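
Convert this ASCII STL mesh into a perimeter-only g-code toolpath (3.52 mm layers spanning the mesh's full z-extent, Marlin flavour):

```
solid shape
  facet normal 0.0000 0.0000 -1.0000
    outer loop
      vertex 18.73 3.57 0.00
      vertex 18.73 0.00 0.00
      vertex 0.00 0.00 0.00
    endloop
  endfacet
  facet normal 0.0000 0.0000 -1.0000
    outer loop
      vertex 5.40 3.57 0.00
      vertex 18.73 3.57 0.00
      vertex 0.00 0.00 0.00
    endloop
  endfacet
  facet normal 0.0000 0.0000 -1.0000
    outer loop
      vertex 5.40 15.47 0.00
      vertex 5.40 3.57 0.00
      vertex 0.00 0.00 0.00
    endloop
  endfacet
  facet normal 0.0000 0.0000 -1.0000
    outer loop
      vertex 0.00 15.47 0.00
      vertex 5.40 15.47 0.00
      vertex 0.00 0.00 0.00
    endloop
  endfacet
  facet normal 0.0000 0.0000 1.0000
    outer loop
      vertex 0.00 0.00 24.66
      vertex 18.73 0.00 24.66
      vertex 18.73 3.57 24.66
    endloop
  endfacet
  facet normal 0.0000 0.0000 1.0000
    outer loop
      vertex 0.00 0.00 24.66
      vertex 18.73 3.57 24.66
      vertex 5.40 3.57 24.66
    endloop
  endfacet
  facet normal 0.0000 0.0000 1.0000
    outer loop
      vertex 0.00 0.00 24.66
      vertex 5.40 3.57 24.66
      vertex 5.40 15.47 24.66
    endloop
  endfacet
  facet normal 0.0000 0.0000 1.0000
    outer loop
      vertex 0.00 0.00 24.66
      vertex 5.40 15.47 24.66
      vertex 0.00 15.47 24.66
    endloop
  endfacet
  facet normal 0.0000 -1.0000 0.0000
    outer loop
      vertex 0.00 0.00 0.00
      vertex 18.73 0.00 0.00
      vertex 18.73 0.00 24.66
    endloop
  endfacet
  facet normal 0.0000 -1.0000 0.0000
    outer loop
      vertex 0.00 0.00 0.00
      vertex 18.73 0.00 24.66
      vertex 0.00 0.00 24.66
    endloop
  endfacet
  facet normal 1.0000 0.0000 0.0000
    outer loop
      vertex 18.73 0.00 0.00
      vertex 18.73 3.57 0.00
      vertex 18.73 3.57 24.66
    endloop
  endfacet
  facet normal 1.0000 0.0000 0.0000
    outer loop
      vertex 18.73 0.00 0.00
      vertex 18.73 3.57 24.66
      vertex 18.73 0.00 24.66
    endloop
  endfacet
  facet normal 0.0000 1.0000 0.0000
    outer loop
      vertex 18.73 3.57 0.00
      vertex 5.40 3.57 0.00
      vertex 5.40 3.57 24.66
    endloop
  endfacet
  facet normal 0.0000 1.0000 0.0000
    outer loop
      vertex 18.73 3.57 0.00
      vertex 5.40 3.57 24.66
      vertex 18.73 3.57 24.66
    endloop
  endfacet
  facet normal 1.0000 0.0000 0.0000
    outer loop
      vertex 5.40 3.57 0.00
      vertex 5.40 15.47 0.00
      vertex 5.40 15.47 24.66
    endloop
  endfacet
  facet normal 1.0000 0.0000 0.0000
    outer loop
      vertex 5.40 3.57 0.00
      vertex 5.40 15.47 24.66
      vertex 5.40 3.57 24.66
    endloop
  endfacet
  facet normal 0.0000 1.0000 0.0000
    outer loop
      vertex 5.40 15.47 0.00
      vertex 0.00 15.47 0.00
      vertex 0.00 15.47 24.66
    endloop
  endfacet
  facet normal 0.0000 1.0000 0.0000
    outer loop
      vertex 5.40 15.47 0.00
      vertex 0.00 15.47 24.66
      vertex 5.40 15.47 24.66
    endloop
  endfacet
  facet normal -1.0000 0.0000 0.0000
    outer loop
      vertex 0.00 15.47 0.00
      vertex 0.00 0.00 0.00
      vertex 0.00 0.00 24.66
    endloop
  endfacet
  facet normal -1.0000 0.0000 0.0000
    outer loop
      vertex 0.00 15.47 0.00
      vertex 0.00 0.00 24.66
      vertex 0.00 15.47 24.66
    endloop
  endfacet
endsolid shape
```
; perimeter-only toolpath
G21 ; units = mm
G90 ; absolute positioning
G28 ; home
; layer 1
G0 Z3.52
G0 X0.00 Y0.00
G1 X18.73 Y0.00
G1 X18.73 Y3.57
G1 X5.40 Y3.57
G1 X5.40 Y15.47
G1 X0.00 Y15.47
G1 X0.00 Y0.00
; layer 2
G0 Z7.05
G0 X0.00 Y0.00
G1 X18.73 Y0.00
G1 X18.73 Y3.57
G1 X5.40 Y3.57
G1 X5.40 Y15.47
G1 X0.00 Y15.47
G1 X0.00 Y0.00
; layer 3
G0 Z10.57
G0 X0.00 Y0.00
G1 X18.73 Y0.00
G1 X18.73 Y3.57
G1 X5.40 Y3.57
G1 X5.40 Y15.47
G1 X0.00 Y15.47
G1 X0.00 Y0.00
; layer 4
G0 Z14.09
G0 X0.00 Y0.00
G1 X18.73 Y0.00
G1 X18.73 Y3.57
G1 X5.40 Y3.57
G1 X5.40 Y15.47
G1 X0.00 Y15.47
G1 X0.00 Y0.00
; layer 5
G0 Z17.61
G0 X0.00 Y0.00
G1 X18.73 Y0.00
G1 X18.73 Y3.57
G1 X5.40 Y3.57
G1 X5.40 Y15.47
G1 X0.00 Y15.47
G1 X0.00 Y0.00
; layer 6
G0 Z21.14
G0 X0.00 Y0.00
G1 X18.73 Y0.00
G1 X18.73 Y3.57
G1 X5.40 Y3.57
G1 X5.40 Y15.47
G1 X0.00 Y15.47
G1 X0.00 Y0.00
; layer 7
G0 Z24.66
G0 X0.00 Y0.00
G1 X18.73 Y0.00
G1 X18.73 Y3.57
G1 X5.40 Y3.57
G1 X5.40 Y15.47
G1 X0.00 Y15.47
G1 X0.00 Y0.00
M2 ; end

The solid is an L-shaped prism: outer 18.7 × 15.5 mm, arm thicknesses ≈ 3.57 mm (horizontal) and 5.4 mm (vertical), extruded 24.7 mm in z. Slicing at Δz = 3.52 mm — 7 equal slices spanning the solid's height, so layer i sits at z = i·h/7 — gives 7 non-empty perimeters. Each is a 6-segment closed polygon; G0 lifts to the layer z and rapids to the start vertex, then G1 traces the edges.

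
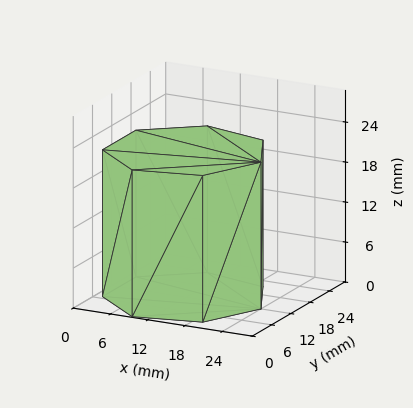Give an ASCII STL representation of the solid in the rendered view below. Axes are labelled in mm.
Reading the render: the shape is a regular 7-sided prism (a cylinder approximated with 7 flat sides), circumscribed radius ≈ 12 mm, height ≈ 22 mm (dimensions read to the nearest mm from the axis ticks). For the STL, each face is triangulated and given an outward normal.

solid part
  facet normal 0.0000 0.0000 -1.0000
    outer loop
      vertex 9.33 23.70 0.00
      vertex 19.48 21.38 0.00
      vertex 24.00 12.00 0.00
    endloop
  endfacet
  facet normal 0.0000 0.0000 -1.0000
    outer loop
      vertex 1.19 17.21 0.00
      vertex 9.33 23.70 0.00
      vertex 24.00 12.00 0.00
    endloop
  endfacet
  facet normal 0.0000 0.0000 -1.0000
    outer loop
      vertex 1.19 6.79 0.00
      vertex 1.19 17.21 0.00
      vertex 24.00 12.00 0.00
    endloop
  endfacet
  facet normal 0.0000 0.0000 -1.0000
    outer loop
      vertex 9.33 0.30 0.00
      vertex 1.19 6.79 0.00
      vertex 24.00 12.00 0.00
    endloop
  endfacet
  facet normal 0.0000 0.0000 -1.0000
    outer loop
      vertex 19.48 2.62 0.00
      vertex 9.33 0.30 0.00
      vertex 24.00 12.00 0.00
    endloop
  endfacet
  facet normal 0.0000 0.0000 1.0000
    outer loop
      vertex 24.00 12.00 22.00
      vertex 19.48 21.38 22.00
      vertex 9.33 23.70 22.00
    endloop
  endfacet
  facet normal 0.0000 0.0000 1.0000
    outer loop
      vertex 24.00 12.00 22.00
      vertex 9.33 23.70 22.00
      vertex 1.19 17.21 22.00
    endloop
  endfacet
  facet normal 0.0000 0.0000 1.0000
    outer loop
      vertex 24.00 12.00 22.00
      vertex 1.19 17.21 22.00
      vertex 1.19 6.79 22.00
    endloop
  endfacet
  facet normal 0.0000 0.0000 1.0000
    outer loop
      vertex 24.00 12.00 22.00
      vertex 1.19 6.79 22.00
      vertex 9.33 0.30 22.00
    endloop
  endfacet
  facet normal 0.0000 0.0000 1.0000
    outer loop
      vertex 24.00 12.00 22.00
      vertex 9.33 0.30 22.00
      vertex 19.48 2.62 22.00
    endloop
  endfacet
  facet normal 0.9009 0.4341 0.0000
    outer loop
      vertex 24.00 12.00 0.00
      vertex 19.48 21.38 0.00
      vertex 19.48 21.38 22.00
    endloop
  endfacet
  facet normal 0.9009 0.4341 0.0000
    outer loop
      vertex 24.00 12.00 0.00
      vertex 19.48 21.38 22.00
      vertex 24.00 12.00 22.00
    endloop
  endfacet
  facet normal 0.2228 0.9749 0.0000
    outer loop
      vertex 19.48 21.38 0.00
      vertex 9.33 23.70 0.00
      vertex 9.33 23.70 22.00
    endloop
  endfacet
  facet normal 0.2228 0.9749 0.0000
    outer loop
      vertex 19.48 21.38 0.00
      vertex 9.33 23.70 22.00
      vertex 19.48 21.38 22.00
    endloop
  endfacet
  facet normal -0.6234 0.7819 0.0000
    outer loop
      vertex 9.33 23.70 0.00
      vertex 1.19 17.21 0.00
      vertex 1.19 17.21 22.00
    endloop
  endfacet
  facet normal -0.6234 0.7819 0.0000
    outer loop
      vertex 9.33 23.70 0.00
      vertex 1.19 17.21 22.00
      vertex 9.33 23.70 22.00
    endloop
  endfacet
  facet normal -1.0000 0.0000 0.0000
    outer loop
      vertex 1.19 17.21 0.00
      vertex 1.19 6.79 0.00
      vertex 1.19 6.79 22.00
    endloop
  endfacet
  facet normal -1.0000 0.0000 0.0000
    outer loop
      vertex 1.19 17.21 0.00
      vertex 1.19 6.79 22.00
      vertex 1.19 17.21 22.00
    endloop
  endfacet
  facet normal -0.6234 -0.7819 0.0000
    outer loop
      vertex 1.19 6.79 0.00
      vertex 9.33 0.30 0.00
      vertex 9.33 0.30 22.00
    endloop
  endfacet
  facet normal -0.6234 -0.7819 0.0000
    outer loop
      vertex 1.19 6.79 0.00
      vertex 9.33 0.30 22.00
      vertex 1.19 6.79 22.00
    endloop
  endfacet
  facet normal 0.2228 -0.9749 0.0000
    outer loop
      vertex 9.33 0.30 0.00
      vertex 19.48 2.62 0.00
      vertex 19.48 2.62 22.00
    endloop
  endfacet
  facet normal 0.2228 -0.9749 0.0000
    outer loop
      vertex 9.33 0.30 0.00
      vertex 19.48 2.62 22.00
      vertex 9.33 0.30 22.00
    endloop
  endfacet
  facet normal 0.9009 -0.4341 0.0000
    outer loop
      vertex 19.48 2.62 0.00
      vertex 24.00 12.00 0.00
      vertex 24.00 12.00 22.00
    endloop
  endfacet
  facet normal 0.9009 -0.4341 0.0000
    outer loop
      vertex 19.48 2.62 0.00
      vertex 24.00 12.00 22.00
      vertex 19.48 2.62 22.00
    endloop
  endfacet
endsolid part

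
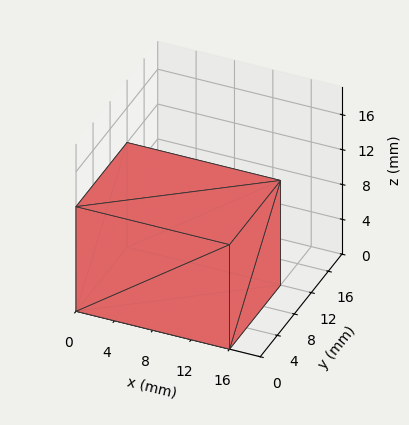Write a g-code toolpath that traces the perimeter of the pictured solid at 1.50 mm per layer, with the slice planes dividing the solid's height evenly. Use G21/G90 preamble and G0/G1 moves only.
Reading the render: the shape is a rectangular box, roughly 16 × 12 mm footprint and 12 mm tall (dimensions read to the nearest mm from the axis ticks). For the g-code, the solid's height is divided into equal slices at the stated Δz and each level perimeter traced with G1 moves after a G0 lift.

; perimeter-only toolpath
G21 ; units = mm
G90 ; absolute positioning
G28 ; home
; layer 1
G0 Z1.50
G0 X0.00 Y0.00
G1 X16.00 Y0.00
G1 X16.00 Y12.00
G1 X0.00 Y12.00
G1 X0.00 Y0.00
; layer 2
G0 Z3.00
G0 X0.00 Y0.00
G1 X16.00 Y0.00
G1 X16.00 Y12.00
G1 X0.00 Y12.00
G1 X0.00 Y0.00
; layer 3
G0 Z4.50
G0 X0.00 Y0.00
G1 X16.00 Y0.00
G1 X16.00 Y12.00
G1 X0.00 Y12.00
G1 X0.00 Y0.00
; layer 4
G0 Z6.00
G0 X0.00 Y0.00
G1 X16.00 Y0.00
G1 X16.00 Y12.00
G1 X0.00 Y12.00
G1 X0.00 Y0.00
; layer 5
G0 Z7.50
G0 X0.00 Y0.00
G1 X16.00 Y0.00
G1 X16.00 Y12.00
G1 X0.00 Y12.00
G1 X0.00 Y0.00
; layer 6
G0 Z9.00
G0 X0.00 Y0.00
G1 X16.00 Y0.00
G1 X16.00 Y12.00
G1 X0.00 Y12.00
G1 X0.00 Y0.00
; layer 7
G0 Z10.50
G0 X0.00 Y0.00
G1 X16.00 Y0.00
G1 X16.00 Y12.00
G1 X0.00 Y12.00
G1 X0.00 Y0.00
; layer 8
G0 Z12.00
G0 X0.00 Y0.00
G1 X16.00 Y0.00
G1 X16.00 Y12.00
G1 X0.00 Y12.00
G1 X0.00 Y0.00
M2 ; end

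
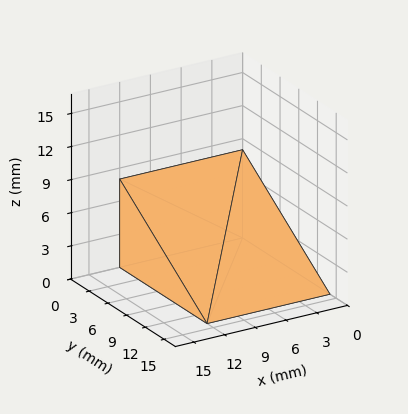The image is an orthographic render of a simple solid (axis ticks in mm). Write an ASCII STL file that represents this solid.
Reading the render: the shape is a wedge (ramp): 12 × 14 mm base, rising to 8 mm along the y=0 edge and sloping linearly to z=0 at y=14 (dimensions read to the nearest mm from the axis ticks). For the STL, each face is triangulated and given an outward normal.

solid part
  facet normal 0.0000 0.0000 -1.0000
    outer loop
      vertex 12.000 14.000 0.000
      vertex 12.000 0.000 0.000
      vertex 0.000 0.000 0.000
    endloop
  endfacet
  facet normal 0.0000 0.0000 -1.0000
    outer loop
      vertex 0.000 14.000 0.000
      vertex 12.000 14.000 0.000
      vertex 0.000 0.000 0.000
    endloop
  endfacet
  facet normal 0.0000 -1.0000 0.0000
    outer loop
      vertex 0.000 0.000 0.000
      vertex 12.000 0.000 0.000
      vertex 12.000 0.000 8.000
    endloop
  endfacet
  facet normal 0.0000 -1.0000 0.0000
    outer loop
      vertex 0.000 0.000 0.000
      vertex 12.000 0.000 8.000
      vertex 0.000 0.000 8.000
    endloop
  endfacet
  facet normal 0.0000 0.4961 0.8682
    outer loop
      vertex 0.000 0.000 8.000
      vertex 12.000 0.000 8.000
      vertex 12.000 14.000 0.000
    endloop
  endfacet
  facet normal 0.0000 0.4961 0.8682
    outer loop
      vertex 0.000 0.000 8.000
      vertex 12.000 14.000 0.000
      vertex 0.000 14.000 0.000
    endloop
  endfacet
  facet normal -1.0000 0.0000 0.0000
    outer loop
      vertex 0.000 0.000 8.000
      vertex 0.000 14.000 0.000
      vertex 0.000 0.000 0.000
    endloop
  endfacet
  facet normal 1.0000 0.0000 0.0000
    outer loop
      vertex 12.000 0.000 0.000
      vertex 12.000 14.000 0.000
      vertex 12.000 0.000 8.000
    endloop
  endfacet
endsolid part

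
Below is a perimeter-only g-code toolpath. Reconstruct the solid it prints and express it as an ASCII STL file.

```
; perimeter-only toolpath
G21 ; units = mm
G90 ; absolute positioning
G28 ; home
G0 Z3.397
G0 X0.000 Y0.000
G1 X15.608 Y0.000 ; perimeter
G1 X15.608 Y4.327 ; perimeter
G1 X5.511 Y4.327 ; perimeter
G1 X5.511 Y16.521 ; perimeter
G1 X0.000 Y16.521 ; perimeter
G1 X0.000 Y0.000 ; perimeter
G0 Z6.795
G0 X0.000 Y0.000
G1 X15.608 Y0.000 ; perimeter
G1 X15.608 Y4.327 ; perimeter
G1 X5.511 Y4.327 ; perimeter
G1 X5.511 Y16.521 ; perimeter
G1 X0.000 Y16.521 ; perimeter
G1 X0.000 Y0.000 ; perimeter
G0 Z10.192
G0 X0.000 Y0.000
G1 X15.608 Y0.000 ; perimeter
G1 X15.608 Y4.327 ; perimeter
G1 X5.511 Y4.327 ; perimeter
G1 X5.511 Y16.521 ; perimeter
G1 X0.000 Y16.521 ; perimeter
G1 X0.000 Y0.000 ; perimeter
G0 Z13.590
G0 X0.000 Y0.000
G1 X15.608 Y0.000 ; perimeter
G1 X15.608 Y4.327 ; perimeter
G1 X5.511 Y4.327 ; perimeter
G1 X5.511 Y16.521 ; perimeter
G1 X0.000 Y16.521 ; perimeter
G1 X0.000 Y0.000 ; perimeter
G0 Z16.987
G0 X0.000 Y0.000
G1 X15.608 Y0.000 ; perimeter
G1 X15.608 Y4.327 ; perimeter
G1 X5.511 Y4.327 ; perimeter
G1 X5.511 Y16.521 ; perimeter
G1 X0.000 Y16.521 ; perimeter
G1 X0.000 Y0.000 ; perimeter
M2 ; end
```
solid part
  facet normal 0.0000 0.0000 -1.0000
    outer loop
      vertex 15.608 4.327 0.000
      vertex 15.608 0.000 0.000
      vertex 0.000 0.000 0.000
    endloop
  endfacet
  facet normal 0.0000 0.0000 -1.0000
    outer loop
      vertex 5.511 4.327 0.000
      vertex 15.608 4.327 0.000
      vertex 0.000 0.000 0.000
    endloop
  endfacet
  facet normal 0.0000 0.0000 -1.0000
    outer loop
      vertex 5.511 16.521 0.000
      vertex 5.511 4.327 0.000
      vertex 0.000 0.000 0.000
    endloop
  endfacet
  facet normal 0.0000 0.0000 -1.0000
    outer loop
      vertex 0.000 16.521 0.000
      vertex 5.511 16.521 0.000
      vertex 0.000 0.000 0.000
    endloop
  endfacet
  facet normal 0.0000 0.0000 1.0000
    outer loop
      vertex 0.000 0.000 16.987
      vertex 15.608 0.000 16.987
      vertex 15.608 4.327 16.987
    endloop
  endfacet
  facet normal 0.0000 0.0000 1.0000
    outer loop
      vertex 0.000 0.000 16.987
      vertex 15.608 4.327 16.987
      vertex 5.511 4.327 16.987
    endloop
  endfacet
  facet normal 0.0000 0.0000 1.0000
    outer loop
      vertex 0.000 0.000 16.987
      vertex 5.511 4.327 16.987
      vertex 5.511 16.521 16.987
    endloop
  endfacet
  facet normal 0.0000 0.0000 1.0000
    outer loop
      vertex 0.000 0.000 16.987
      vertex 5.511 16.521 16.987
      vertex 0.000 16.521 16.987
    endloop
  endfacet
  facet normal 0.0000 -1.0000 0.0000
    outer loop
      vertex 0.000 0.000 0.000
      vertex 15.608 0.000 0.000
      vertex 15.608 0.000 16.987
    endloop
  endfacet
  facet normal 0.0000 -1.0000 0.0000
    outer loop
      vertex 0.000 0.000 0.000
      vertex 15.608 0.000 16.987
      vertex 0.000 0.000 16.987
    endloop
  endfacet
  facet normal 1.0000 0.0000 0.0000
    outer loop
      vertex 15.608 0.000 0.000
      vertex 15.608 4.327 0.000
      vertex 15.608 4.327 16.987
    endloop
  endfacet
  facet normal 1.0000 0.0000 0.0000
    outer loop
      vertex 15.608 0.000 0.000
      vertex 15.608 4.327 16.987
      vertex 15.608 0.000 16.987
    endloop
  endfacet
  facet normal 0.0000 1.0000 0.0000
    outer loop
      vertex 15.608 4.327 0.000
      vertex 5.511 4.327 0.000
      vertex 5.511 4.327 16.987
    endloop
  endfacet
  facet normal 0.0000 1.0000 0.0000
    outer loop
      vertex 15.608 4.327 0.000
      vertex 5.511 4.327 16.987
      vertex 15.608 4.327 16.987
    endloop
  endfacet
  facet normal 1.0000 0.0000 0.0000
    outer loop
      vertex 5.511 4.327 0.000
      vertex 5.511 16.521 0.000
      vertex 5.511 16.521 16.987
    endloop
  endfacet
  facet normal 1.0000 0.0000 0.0000
    outer loop
      vertex 5.511 4.327 0.000
      vertex 5.511 16.521 16.987
      vertex 5.511 4.327 16.987
    endloop
  endfacet
  facet normal 0.0000 1.0000 0.0000
    outer loop
      vertex 5.511 16.521 0.000
      vertex 0.000 16.521 0.000
      vertex 0.000 16.521 16.987
    endloop
  endfacet
  facet normal 0.0000 1.0000 0.0000
    outer loop
      vertex 5.511 16.521 0.000
      vertex 0.000 16.521 16.987
      vertex 5.511 16.521 16.987
    endloop
  endfacet
  facet normal -1.0000 0.0000 0.0000
    outer loop
      vertex 0.000 16.521 0.000
      vertex 0.000 0.000 0.000
      vertex 0.000 0.000 16.987
    endloop
  endfacet
  facet normal -1.0000 0.0000 0.0000
    outer loop
      vertex 0.000 16.521 0.000
      vertex 0.000 0.000 16.987
      vertex 0.000 16.521 16.987
    endloop
  endfacet
endsolid part

The G0 Z moves step by Δz≈3.397 mm. Every layer's G1 loop is the same polygon, so the solid is a straight extrusion of it from z=0 to z≈17. Closing with flat bottom and top caps and triangulating gives 20 facets — an L-shaped prism: outer 15.6 × 16.5 mm, arm thicknesses ≈ 4.33 mm (horizontal) and 5.51 mm (vertical), extruded 17 mm in z.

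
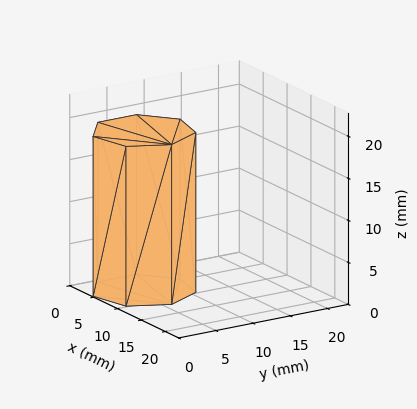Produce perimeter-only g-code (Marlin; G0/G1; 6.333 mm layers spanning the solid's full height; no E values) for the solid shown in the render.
Reading the render: the shape is a regular 7-sided prism (a cylinder approximated with 7 flat sides), circumscribed radius ≈ 6 mm, height ≈ 19 mm (dimensions read to the nearest mm from the axis ticks). For the g-code, the solid's height is divided into equal slices at the stated Δz and each level perimeter traced with G1 moves after a G0 lift.

; perimeter-only toolpath
G21 ; units = mm
G90 ; absolute positioning
G28 ; home
; layer 1
G0 Z6.333
G0 X12.000 Y6.000
G1 X9.741 Y10.691
G1 X4.665 Y11.850
G1 X0.594 Y8.603
G1 X0.594 Y3.397
G1 X4.665 Y0.150
G1 X9.741 Y1.309
G1 X12.000 Y6.000
; layer 2
G0 Z12.667
G0 X12.000 Y6.000
G1 X9.741 Y10.691
G1 X4.665 Y11.850
G1 X0.594 Y8.603
G1 X0.594 Y3.397
G1 X4.665 Y0.150
G1 X9.741 Y1.309
G1 X12.000 Y6.000
; layer 3
G0 Z19.000
G0 X12.000 Y6.000
G1 X9.741 Y10.691
G1 X4.665 Y11.850
G1 X0.594 Y8.603
G1 X0.594 Y3.397
G1 X4.665 Y0.150
G1 X9.741 Y1.309
G1 X12.000 Y6.000
M2 ; end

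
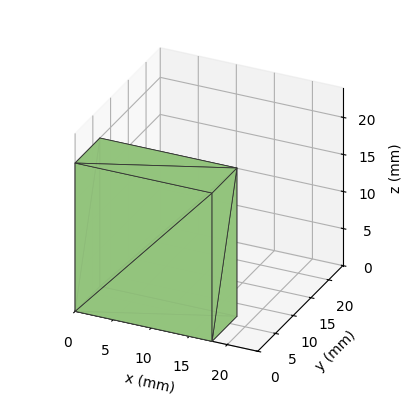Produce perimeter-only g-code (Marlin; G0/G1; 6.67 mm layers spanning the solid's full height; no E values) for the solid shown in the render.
Reading the render: the shape is a rectangular box, roughly 18 × 7 mm footprint and 20 mm tall (dimensions read to the nearest mm from the axis ticks). For the g-code, the solid's height is divided into equal slices at the stated Δz and each level perimeter traced with G1 moves after a G0 lift.

; perimeter-only toolpath
G21 ; units = mm
G90 ; absolute positioning
G28 ; home
; layer 1
G0 Z6.67
G0 X0.00 Y0.00
G1 X18.00 Y0.00
G1 X18.00 Y7.00
G1 X0.00 Y7.00
G1 X0.00 Y0.00
; layer 2
G0 Z13.33
G0 X0.00 Y0.00
G1 X18.00 Y0.00
G1 X18.00 Y7.00
G1 X0.00 Y7.00
G1 X0.00 Y0.00
; layer 3
G0 Z20.00
G0 X0.00 Y0.00
G1 X18.00 Y0.00
G1 X18.00 Y7.00
G1 X0.00 Y7.00
G1 X0.00 Y0.00
M2 ; end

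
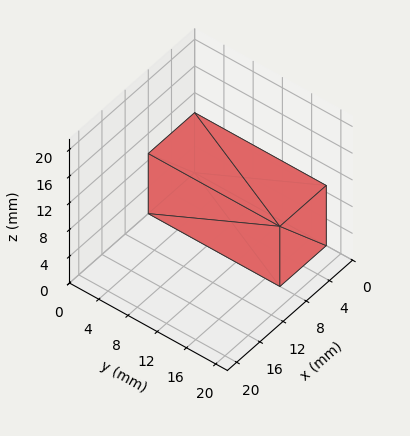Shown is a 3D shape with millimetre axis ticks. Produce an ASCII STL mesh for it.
Reading the render: the shape is a rectangular box, roughly 8 × 18 mm footprint and 9 mm tall (dimensions read to the nearest mm from the axis ticks). For the STL, each face is triangulated and given an outward normal.

solid part
  facet normal 0.0000 0.0000 -1.0000
    outer loop
      vertex 8.00 18.00 0.00
      vertex 8.00 0.00 0.00
      vertex 0.00 0.00 0.00
    endloop
  endfacet
  facet normal 0.0000 0.0000 -1.0000
    outer loop
      vertex 0.00 18.00 0.00
      vertex 8.00 18.00 0.00
      vertex 0.00 0.00 0.00
    endloop
  endfacet
  facet normal 0.0000 0.0000 1.0000
    outer loop
      vertex 0.00 0.00 9.00
      vertex 8.00 0.00 9.00
      vertex 8.00 18.00 9.00
    endloop
  endfacet
  facet normal 0.0000 0.0000 1.0000
    outer loop
      vertex 0.00 0.00 9.00
      vertex 8.00 18.00 9.00
      vertex 0.00 18.00 9.00
    endloop
  endfacet
  facet normal 0.0000 -1.0000 0.0000
    outer loop
      vertex 0.00 0.00 0.00
      vertex 8.00 0.00 0.00
      vertex 8.00 0.00 9.00
    endloop
  endfacet
  facet normal 0.0000 -1.0000 0.0000
    outer loop
      vertex 0.00 0.00 0.00
      vertex 8.00 0.00 9.00
      vertex 0.00 0.00 9.00
    endloop
  endfacet
  facet normal 0.0000 1.0000 0.0000
    outer loop
      vertex 8.00 18.00 9.00
      vertex 8.00 18.00 0.00
      vertex 0.00 18.00 0.00
    endloop
  endfacet
  facet normal 0.0000 1.0000 0.0000
    outer loop
      vertex 0.00 18.00 9.00
      vertex 8.00 18.00 9.00
      vertex 0.00 18.00 0.00
    endloop
  endfacet
  facet normal -1.0000 0.0000 0.0000
    outer loop
      vertex 0.00 18.00 9.00
      vertex 0.00 18.00 0.00
      vertex 0.00 0.00 0.00
    endloop
  endfacet
  facet normal -1.0000 0.0000 0.0000
    outer loop
      vertex 0.00 0.00 9.00
      vertex 0.00 18.00 9.00
      vertex 0.00 0.00 0.00
    endloop
  endfacet
  facet normal 1.0000 0.0000 0.0000
    outer loop
      vertex 8.00 0.00 0.00
      vertex 8.00 18.00 0.00
      vertex 8.00 18.00 9.00
    endloop
  endfacet
  facet normal 1.0000 0.0000 0.0000
    outer loop
      vertex 8.00 0.00 0.00
      vertex 8.00 18.00 9.00
      vertex 8.00 0.00 9.00
    endloop
  endfacet
endsolid part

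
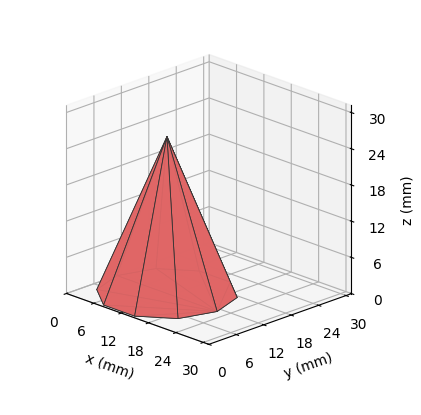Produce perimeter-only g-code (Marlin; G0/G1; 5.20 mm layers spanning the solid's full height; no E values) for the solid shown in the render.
Reading the render: the shape is a regular 10-sided pyramid, base circumscribed radius ≈ 11 mm, apex at z ≈ 26 mm (dimensions read to the nearest mm from the axis ticks). For the g-code, the solid's height is divided into equal slices at the stated Δz and each level perimeter traced with G1 moves after a G0 lift.

; perimeter-only toolpath
G21 ; units = mm
G90 ; absolute positioning
G28 ; home
; layer 1
G0 Z5.20
G0 X19.80 Y11.00
G1 X18.12 Y16.18
G1 X13.72 Y19.37
G1 X8.28 Y19.37
G1 X3.88 Y16.18
G1 X2.20 Y11.00
G1 X3.88 Y5.82
G1 X8.28 Y2.63
G1 X13.72 Y2.63
G1 X18.12 Y5.82
G1 X19.80 Y11.00
; layer 2
G0 Z10.40
G0 X17.60 Y11.00
G1 X16.34 Y14.88
G1 X13.04 Y17.28
G1 X8.96 Y17.28
G1 X5.66 Y14.88
G1 X4.40 Y11.00
G1 X5.66 Y7.12
G1 X8.96 Y4.72
G1 X13.04 Y4.72
G1 X16.34 Y7.12
G1 X17.60 Y11.00
; layer 3
G0 Z15.60
G0 X15.40 Y11.00
G1 X14.56 Y13.59
G1 X12.36 Y15.18
G1 X9.64 Y15.18
G1 X7.44 Y13.59
G1 X6.60 Y11.00
G1 X7.44 Y8.41
G1 X9.64 Y6.82
G1 X12.36 Y6.82
G1 X14.56 Y8.41
G1 X15.40 Y11.00
; layer 4
G0 Z20.80
G0 X13.20 Y11.00
G1 X12.78 Y12.29
G1 X11.68 Y13.09
G1 X10.32 Y13.09
G1 X9.22 Y12.29
G1 X8.80 Y11.00
G1 X9.22 Y9.71
G1 X10.32 Y8.91
G1 X11.68 Y8.91
G1 X12.78 Y9.71
G1 X13.20 Y11.00
M2 ; end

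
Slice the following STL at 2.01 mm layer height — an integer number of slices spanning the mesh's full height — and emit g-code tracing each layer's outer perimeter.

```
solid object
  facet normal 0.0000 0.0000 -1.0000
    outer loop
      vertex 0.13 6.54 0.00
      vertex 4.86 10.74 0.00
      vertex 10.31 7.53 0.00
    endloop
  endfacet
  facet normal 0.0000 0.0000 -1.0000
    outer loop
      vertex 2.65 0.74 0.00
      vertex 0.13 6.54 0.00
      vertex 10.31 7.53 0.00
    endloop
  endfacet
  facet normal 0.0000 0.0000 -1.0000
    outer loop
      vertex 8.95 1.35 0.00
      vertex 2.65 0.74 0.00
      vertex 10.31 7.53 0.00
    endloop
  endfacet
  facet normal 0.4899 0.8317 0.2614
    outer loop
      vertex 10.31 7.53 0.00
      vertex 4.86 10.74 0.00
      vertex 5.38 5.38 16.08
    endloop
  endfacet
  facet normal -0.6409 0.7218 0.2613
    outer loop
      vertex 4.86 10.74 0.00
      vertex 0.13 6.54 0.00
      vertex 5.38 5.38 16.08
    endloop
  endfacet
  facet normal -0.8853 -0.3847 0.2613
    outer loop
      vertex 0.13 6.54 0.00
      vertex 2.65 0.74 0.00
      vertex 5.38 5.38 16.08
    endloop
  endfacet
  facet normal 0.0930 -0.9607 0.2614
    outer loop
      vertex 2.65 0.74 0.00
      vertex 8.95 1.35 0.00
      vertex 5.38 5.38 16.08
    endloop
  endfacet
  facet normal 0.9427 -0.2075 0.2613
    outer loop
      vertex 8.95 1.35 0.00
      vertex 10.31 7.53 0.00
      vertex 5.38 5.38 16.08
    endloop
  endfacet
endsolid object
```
; perimeter-only toolpath
G21 ; units = mm
G90 ; absolute positioning
G28 ; home
; layer 1
G0 Z2.01
G0 X9.69 Y7.26
G1 X4.93 Y10.07
G1 X0.79 Y6.40
G1 X2.99 Y1.32
G1 X8.50 Y1.85
G1 X9.69 Y7.26
; layer 2
G0 Z4.02
G0 X9.08 Y6.99
G1 X4.99 Y9.40
G1 X1.44 Y6.25
G1 X3.33 Y1.90
G1 X8.06 Y2.36
G1 X9.08 Y6.99
; layer 3
G0 Z6.03
G0 X8.46 Y6.72
G1 X5.05 Y8.73
G1 X2.10 Y6.11
G1 X3.67 Y2.48
G1 X7.61 Y2.86
G1 X8.46 Y6.72
; layer 4
G0 Z8.04
G0 X7.85 Y6.46
G1 X5.12 Y8.06
G1 X2.75 Y5.96
G1 X4.01 Y3.06
G1 X7.16 Y3.37
G1 X7.85 Y6.46
; layer 5
G0 Z10.05
G0 X7.23 Y6.19
G1 X5.19 Y7.39
G1 X3.41 Y5.81
G1 X4.36 Y3.64
G1 X6.72 Y3.87
G1 X7.23 Y6.19
; layer 6
G0 Z12.06
G0 X6.61 Y5.92
G1 X5.25 Y6.72
G1 X4.07 Y5.67
G1 X4.70 Y4.22
G1 X6.27 Y4.37
G1 X6.61 Y5.92
; layer 7
G0 Z14.07
G0 X6.00 Y5.65
G1 X5.31 Y6.05
G1 X4.72 Y5.52
G1 X5.04 Y4.80
G1 X5.83 Y4.88
G1 X6.00 Y5.65
M2 ; end

The solid is a regular 5-sided pyramid, base circumscribed radius ≈ 5.38 mm, apex at z ≈ 16.1 mm. Slicing at Δz = 2.01 mm — 8 equal slices spanning the solid's height, so layer i sits at z = i·h/8 — gives 7 non-empty perimeters. Each is a 5-segment closed polygon; G0 lifts to the layer z and rapids to the start vertex, then G1 traces the edges. The cross-section shrinks linearly with z (the slice at the apex is degenerate and omitted).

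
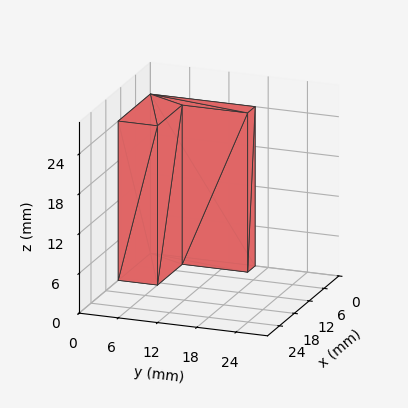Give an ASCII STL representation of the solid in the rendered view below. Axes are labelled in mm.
Reading the render: the shape is an L-shaped prism: outer 13 × 16 mm, arm thicknesses ≈ 6 mm (horizontal) and 3 mm (vertical), extruded 24 mm in z (dimensions read to the nearest mm from the axis ticks). For the STL, each face is triangulated and given an outward normal.

solid part
  facet normal 0.0000 0.0000 -1.0000
    outer loop
      vertex 13.0 6.0 0.0
      vertex 13.0 0.0 0.0
      vertex 0.0 0.0 0.0
    endloop
  endfacet
  facet normal 0.0000 0.0000 -1.0000
    outer loop
      vertex 3.0 6.0 0.0
      vertex 13.0 6.0 0.0
      vertex 0.0 0.0 0.0
    endloop
  endfacet
  facet normal 0.0000 0.0000 -1.0000
    outer loop
      vertex 3.0 16.0 0.0
      vertex 3.0 6.0 0.0
      vertex 0.0 0.0 0.0
    endloop
  endfacet
  facet normal 0.0000 0.0000 -1.0000
    outer loop
      vertex 0.0 16.0 0.0
      vertex 3.0 16.0 0.0
      vertex 0.0 0.0 0.0
    endloop
  endfacet
  facet normal 0.0000 0.0000 1.0000
    outer loop
      vertex 0.0 0.0 24.0
      vertex 13.0 0.0 24.0
      vertex 13.0 6.0 24.0
    endloop
  endfacet
  facet normal 0.0000 0.0000 1.0000
    outer loop
      vertex 0.0 0.0 24.0
      vertex 13.0 6.0 24.0
      vertex 3.0 6.0 24.0
    endloop
  endfacet
  facet normal 0.0000 0.0000 1.0000
    outer loop
      vertex 0.0 0.0 24.0
      vertex 3.0 6.0 24.0
      vertex 3.0 16.0 24.0
    endloop
  endfacet
  facet normal 0.0000 0.0000 1.0000
    outer loop
      vertex 0.0 0.0 24.0
      vertex 3.0 16.0 24.0
      vertex 0.0 16.0 24.0
    endloop
  endfacet
  facet normal 0.0000 -1.0000 0.0000
    outer loop
      vertex 0.0 0.0 0.0
      vertex 13.0 0.0 0.0
      vertex 13.0 0.0 24.0
    endloop
  endfacet
  facet normal 0.0000 -1.0000 0.0000
    outer loop
      vertex 0.0 0.0 0.0
      vertex 13.0 0.0 24.0
      vertex 0.0 0.0 24.0
    endloop
  endfacet
  facet normal 1.0000 0.0000 0.0000
    outer loop
      vertex 13.0 0.0 0.0
      vertex 13.0 6.0 0.0
      vertex 13.0 6.0 24.0
    endloop
  endfacet
  facet normal 1.0000 0.0000 0.0000
    outer loop
      vertex 13.0 0.0 0.0
      vertex 13.0 6.0 24.0
      vertex 13.0 0.0 24.0
    endloop
  endfacet
  facet normal 0.0000 1.0000 0.0000
    outer loop
      vertex 13.0 6.0 0.0
      vertex 3.0 6.0 0.0
      vertex 3.0 6.0 24.0
    endloop
  endfacet
  facet normal 0.0000 1.0000 0.0000
    outer loop
      vertex 13.0 6.0 0.0
      vertex 3.0 6.0 24.0
      vertex 13.0 6.0 24.0
    endloop
  endfacet
  facet normal 1.0000 0.0000 0.0000
    outer loop
      vertex 3.0 6.0 0.0
      vertex 3.0 16.0 0.0
      vertex 3.0 16.0 24.0
    endloop
  endfacet
  facet normal 1.0000 0.0000 0.0000
    outer loop
      vertex 3.0 6.0 0.0
      vertex 3.0 16.0 24.0
      vertex 3.0 6.0 24.0
    endloop
  endfacet
  facet normal 0.0000 1.0000 0.0000
    outer loop
      vertex 3.0 16.0 0.0
      vertex 0.0 16.0 0.0
      vertex 0.0 16.0 24.0
    endloop
  endfacet
  facet normal 0.0000 1.0000 0.0000
    outer loop
      vertex 3.0 16.0 0.0
      vertex 0.0 16.0 24.0
      vertex 3.0 16.0 24.0
    endloop
  endfacet
  facet normal -1.0000 0.0000 0.0000
    outer loop
      vertex 0.0 16.0 0.0
      vertex 0.0 0.0 0.0
      vertex 0.0 0.0 24.0
    endloop
  endfacet
  facet normal -1.0000 0.0000 0.0000
    outer loop
      vertex 0.0 16.0 0.0
      vertex 0.0 0.0 24.0
      vertex 0.0 16.0 24.0
    endloop
  endfacet
endsolid part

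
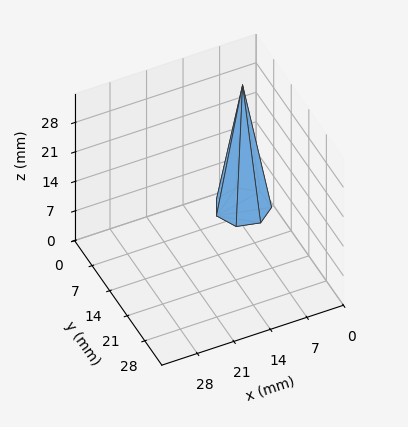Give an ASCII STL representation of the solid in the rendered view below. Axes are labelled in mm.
Reading the render: the shape is a regular 7-sided pyramid, base circumscribed radius ≈ 5 mm, apex at z ≈ 29 mm (dimensions read to the nearest mm from the axis ticks). For the STL, each face is triangulated and given an outward normal.

solid part
  facet normal 0.0000 0.0000 -1.0000
    outer loop
      vertex 3.9 9.9 0.0
      vertex 8.1 8.9 0.0
      vertex 10.0 5.0 0.0
    endloop
  endfacet
  facet normal 0.0000 0.0000 -1.0000
    outer loop
      vertex 0.5 7.2 0.0
      vertex 3.9 9.9 0.0
      vertex 10.0 5.0 0.0
    endloop
  endfacet
  facet normal 0.0000 0.0000 -1.0000
    outer loop
      vertex 0.5 2.8 0.0
      vertex 0.5 7.2 0.0
      vertex 10.0 5.0 0.0
    endloop
  endfacet
  facet normal 0.0000 0.0000 -1.0000
    outer loop
      vertex 3.9 0.1 0.0
      vertex 0.5 2.8 0.0
      vertex 10.0 5.0 0.0
    endloop
  endfacet
  facet normal 0.0000 0.0000 -1.0000
    outer loop
      vertex 8.1 1.1 0.0
      vertex 3.9 0.1 0.0
      vertex 10.0 5.0 0.0
    endloop
  endfacet
  facet normal 0.8884 0.4328 0.1532
    outer loop
      vertex 10.0 5.0 0.0
      vertex 8.1 8.9 0.0
      vertex 5.0 5.0 29.0
    endloop
  endfacet
  facet normal 0.2289 0.9612 0.1537
    outer loop
      vertex 8.1 8.9 0.0
      vertex 3.9 9.9 0.0
      vertex 5.0 5.0 29.0
    endloop
  endfacet
  facet normal -0.6145 0.7738 0.1540
    outer loop
      vertex 3.9 9.9 0.0
      vertex 0.5 7.2 0.0
      vertex 5.0 5.0 29.0
    endloop
  endfacet
  facet normal -0.9882 0.0000 0.1533
    outer loop
      vertex 0.5 7.2 0.0
      vertex 0.5 2.8 0.0
      vertex 5.0 5.0 29.0
    endloop
  endfacet
  facet normal -0.6145 -0.7738 0.1540
    outer loop
      vertex 0.5 2.8 0.0
      vertex 3.9 0.1 0.0
      vertex 5.0 5.0 29.0
    endloop
  endfacet
  facet normal 0.2289 -0.9612 0.1537
    outer loop
      vertex 3.9 0.1 0.0
      vertex 8.1 1.1 0.0
      vertex 5.0 5.0 29.0
    endloop
  endfacet
  facet normal 0.8884 -0.4328 0.1532
    outer loop
      vertex 8.1 1.1 0.0
      vertex 10.0 5.0 0.0
      vertex 5.0 5.0 29.0
    endloop
  endfacet
endsolid part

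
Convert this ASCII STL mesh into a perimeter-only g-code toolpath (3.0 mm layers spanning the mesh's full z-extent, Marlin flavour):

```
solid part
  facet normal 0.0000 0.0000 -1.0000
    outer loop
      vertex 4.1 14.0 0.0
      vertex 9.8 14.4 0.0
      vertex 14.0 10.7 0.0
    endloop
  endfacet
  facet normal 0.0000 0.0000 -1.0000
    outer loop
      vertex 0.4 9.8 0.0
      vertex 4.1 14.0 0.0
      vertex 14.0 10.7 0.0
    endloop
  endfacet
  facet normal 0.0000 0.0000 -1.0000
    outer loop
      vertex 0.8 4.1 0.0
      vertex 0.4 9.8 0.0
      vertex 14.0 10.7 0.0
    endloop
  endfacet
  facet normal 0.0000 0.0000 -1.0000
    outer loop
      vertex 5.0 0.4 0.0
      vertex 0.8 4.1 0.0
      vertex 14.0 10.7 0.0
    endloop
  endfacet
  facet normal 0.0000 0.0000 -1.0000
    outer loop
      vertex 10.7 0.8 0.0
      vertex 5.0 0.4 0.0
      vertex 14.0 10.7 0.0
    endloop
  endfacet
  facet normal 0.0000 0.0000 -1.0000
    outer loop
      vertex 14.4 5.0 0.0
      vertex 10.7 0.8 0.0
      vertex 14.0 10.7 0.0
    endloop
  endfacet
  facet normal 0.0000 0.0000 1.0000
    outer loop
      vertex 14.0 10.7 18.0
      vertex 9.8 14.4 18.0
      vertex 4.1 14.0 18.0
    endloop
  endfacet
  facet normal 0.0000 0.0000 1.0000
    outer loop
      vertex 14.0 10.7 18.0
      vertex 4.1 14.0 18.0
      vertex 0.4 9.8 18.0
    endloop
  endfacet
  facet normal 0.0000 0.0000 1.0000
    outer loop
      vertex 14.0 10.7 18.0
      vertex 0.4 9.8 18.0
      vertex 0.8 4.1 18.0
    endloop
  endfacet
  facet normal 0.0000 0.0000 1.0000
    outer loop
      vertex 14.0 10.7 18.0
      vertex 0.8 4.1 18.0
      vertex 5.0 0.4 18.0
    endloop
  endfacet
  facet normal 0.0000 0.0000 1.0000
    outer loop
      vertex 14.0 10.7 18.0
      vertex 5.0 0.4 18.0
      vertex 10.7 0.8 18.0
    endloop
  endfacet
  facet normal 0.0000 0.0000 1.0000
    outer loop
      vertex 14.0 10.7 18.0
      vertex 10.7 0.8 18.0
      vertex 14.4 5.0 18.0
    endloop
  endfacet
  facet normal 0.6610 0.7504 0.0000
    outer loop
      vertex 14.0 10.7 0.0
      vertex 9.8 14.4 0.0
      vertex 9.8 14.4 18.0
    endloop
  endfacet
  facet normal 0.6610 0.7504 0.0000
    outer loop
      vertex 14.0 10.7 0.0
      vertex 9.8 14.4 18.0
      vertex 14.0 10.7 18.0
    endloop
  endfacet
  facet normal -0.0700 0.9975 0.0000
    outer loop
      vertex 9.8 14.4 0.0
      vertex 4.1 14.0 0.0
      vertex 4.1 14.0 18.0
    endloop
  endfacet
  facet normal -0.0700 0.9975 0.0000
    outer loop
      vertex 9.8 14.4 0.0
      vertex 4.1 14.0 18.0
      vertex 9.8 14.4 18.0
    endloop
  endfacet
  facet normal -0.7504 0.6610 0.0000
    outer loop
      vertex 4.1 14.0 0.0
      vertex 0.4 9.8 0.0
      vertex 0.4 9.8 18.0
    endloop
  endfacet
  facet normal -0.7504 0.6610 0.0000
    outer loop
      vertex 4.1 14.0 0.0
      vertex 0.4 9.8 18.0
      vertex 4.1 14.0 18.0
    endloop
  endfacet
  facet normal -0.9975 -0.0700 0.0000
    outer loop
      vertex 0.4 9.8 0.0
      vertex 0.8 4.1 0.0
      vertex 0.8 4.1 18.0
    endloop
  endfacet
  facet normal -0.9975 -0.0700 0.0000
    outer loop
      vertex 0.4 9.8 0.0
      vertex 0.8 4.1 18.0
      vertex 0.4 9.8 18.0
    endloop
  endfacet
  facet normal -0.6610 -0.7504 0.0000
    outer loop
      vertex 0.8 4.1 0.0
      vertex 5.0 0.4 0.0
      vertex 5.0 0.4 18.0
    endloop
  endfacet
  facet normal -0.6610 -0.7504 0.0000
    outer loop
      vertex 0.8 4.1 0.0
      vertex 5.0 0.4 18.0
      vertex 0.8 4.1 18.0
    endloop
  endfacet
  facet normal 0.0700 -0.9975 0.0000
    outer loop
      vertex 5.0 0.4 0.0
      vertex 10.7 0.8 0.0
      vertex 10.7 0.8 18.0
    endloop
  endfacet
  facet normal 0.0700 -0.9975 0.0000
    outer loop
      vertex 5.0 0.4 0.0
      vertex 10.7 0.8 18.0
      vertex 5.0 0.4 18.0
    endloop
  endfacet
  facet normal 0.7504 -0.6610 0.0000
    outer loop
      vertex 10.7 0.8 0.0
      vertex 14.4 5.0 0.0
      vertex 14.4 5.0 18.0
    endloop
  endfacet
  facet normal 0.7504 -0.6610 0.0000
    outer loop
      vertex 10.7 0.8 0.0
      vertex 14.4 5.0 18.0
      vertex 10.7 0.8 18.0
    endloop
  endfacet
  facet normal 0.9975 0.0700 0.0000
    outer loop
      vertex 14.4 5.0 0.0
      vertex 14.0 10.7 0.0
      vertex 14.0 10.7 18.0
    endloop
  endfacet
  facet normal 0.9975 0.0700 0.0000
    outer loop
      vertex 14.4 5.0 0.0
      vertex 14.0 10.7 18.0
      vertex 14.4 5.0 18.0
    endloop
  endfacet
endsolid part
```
; perimeter-only toolpath
G21 ; units = mm
G90 ; absolute positioning
G28 ; home
; layer 1
G0 Z3.0
G0 X14.0 Y10.7
G1 X9.8 Y14.4
G1 X4.1 Y14.0
G1 X0.4 Y9.8
G1 X0.8 Y4.1
G1 X5.0 Y0.4
G1 X10.7 Y0.8
G1 X14.4 Y5.0
G1 X14.0 Y10.7
; layer 2
G0 Z6.0
G0 X14.0 Y10.7
G1 X9.8 Y14.4
G1 X4.1 Y14.0
G1 X0.4 Y9.8
G1 X0.8 Y4.1
G1 X5.0 Y0.4
G1 X10.7 Y0.8
G1 X14.4 Y5.0
G1 X14.0 Y10.7
; layer 3
G0 Z9.0
G0 X14.0 Y10.7
G1 X9.8 Y14.4
G1 X4.1 Y14.0
G1 X0.4 Y9.8
G1 X0.8 Y4.1
G1 X5.0 Y0.4
G1 X10.7 Y0.8
G1 X14.4 Y5.0
G1 X14.0 Y10.7
; layer 4
G0 Z12.0
G0 X14.0 Y10.7
G1 X9.8 Y14.4
G1 X4.1 Y14.0
G1 X0.4 Y9.8
G1 X0.8 Y4.1
G1 X5.0 Y0.4
G1 X10.7 Y0.8
G1 X14.4 Y5.0
G1 X14.0 Y10.7
; layer 5
G0 Z15.0
G0 X14.0 Y10.7
G1 X9.8 Y14.4
G1 X4.1 Y14.0
G1 X0.4 Y9.8
G1 X0.8 Y4.1
G1 X5.0 Y0.4
G1 X10.7 Y0.8
G1 X14.4 Y5.0
G1 X14.0 Y10.7
; layer 6
G0 Z18.0
G0 X14.0 Y10.7
G1 X9.8 Y14.4
G1 X4.1 Y14.0
G1 X0.4 Y9.8
G1 X0.8 Y4.1
G1 X5.0 Y0.4
G1 X10.7 Y0.8
G1 X14.4 Y5.0
G1 X14.0 Y10.7
M2 ; end

The solid is a regular 8-sided prism (a cylinder approximated with 8 flat sides), circumscribed radius ≈ 7.4 mm, height ≈ 18 mm. Slicing at Δz = 3.0 mm — 6 equal slices spanning the solid's height, so layer i sits at z = i·h/6 — gives 6 non-empty perimeters. Each is a 8-segment closed polygon; G0 lifts to the layer z and rapids to the start vertex, then G1 traces the edges.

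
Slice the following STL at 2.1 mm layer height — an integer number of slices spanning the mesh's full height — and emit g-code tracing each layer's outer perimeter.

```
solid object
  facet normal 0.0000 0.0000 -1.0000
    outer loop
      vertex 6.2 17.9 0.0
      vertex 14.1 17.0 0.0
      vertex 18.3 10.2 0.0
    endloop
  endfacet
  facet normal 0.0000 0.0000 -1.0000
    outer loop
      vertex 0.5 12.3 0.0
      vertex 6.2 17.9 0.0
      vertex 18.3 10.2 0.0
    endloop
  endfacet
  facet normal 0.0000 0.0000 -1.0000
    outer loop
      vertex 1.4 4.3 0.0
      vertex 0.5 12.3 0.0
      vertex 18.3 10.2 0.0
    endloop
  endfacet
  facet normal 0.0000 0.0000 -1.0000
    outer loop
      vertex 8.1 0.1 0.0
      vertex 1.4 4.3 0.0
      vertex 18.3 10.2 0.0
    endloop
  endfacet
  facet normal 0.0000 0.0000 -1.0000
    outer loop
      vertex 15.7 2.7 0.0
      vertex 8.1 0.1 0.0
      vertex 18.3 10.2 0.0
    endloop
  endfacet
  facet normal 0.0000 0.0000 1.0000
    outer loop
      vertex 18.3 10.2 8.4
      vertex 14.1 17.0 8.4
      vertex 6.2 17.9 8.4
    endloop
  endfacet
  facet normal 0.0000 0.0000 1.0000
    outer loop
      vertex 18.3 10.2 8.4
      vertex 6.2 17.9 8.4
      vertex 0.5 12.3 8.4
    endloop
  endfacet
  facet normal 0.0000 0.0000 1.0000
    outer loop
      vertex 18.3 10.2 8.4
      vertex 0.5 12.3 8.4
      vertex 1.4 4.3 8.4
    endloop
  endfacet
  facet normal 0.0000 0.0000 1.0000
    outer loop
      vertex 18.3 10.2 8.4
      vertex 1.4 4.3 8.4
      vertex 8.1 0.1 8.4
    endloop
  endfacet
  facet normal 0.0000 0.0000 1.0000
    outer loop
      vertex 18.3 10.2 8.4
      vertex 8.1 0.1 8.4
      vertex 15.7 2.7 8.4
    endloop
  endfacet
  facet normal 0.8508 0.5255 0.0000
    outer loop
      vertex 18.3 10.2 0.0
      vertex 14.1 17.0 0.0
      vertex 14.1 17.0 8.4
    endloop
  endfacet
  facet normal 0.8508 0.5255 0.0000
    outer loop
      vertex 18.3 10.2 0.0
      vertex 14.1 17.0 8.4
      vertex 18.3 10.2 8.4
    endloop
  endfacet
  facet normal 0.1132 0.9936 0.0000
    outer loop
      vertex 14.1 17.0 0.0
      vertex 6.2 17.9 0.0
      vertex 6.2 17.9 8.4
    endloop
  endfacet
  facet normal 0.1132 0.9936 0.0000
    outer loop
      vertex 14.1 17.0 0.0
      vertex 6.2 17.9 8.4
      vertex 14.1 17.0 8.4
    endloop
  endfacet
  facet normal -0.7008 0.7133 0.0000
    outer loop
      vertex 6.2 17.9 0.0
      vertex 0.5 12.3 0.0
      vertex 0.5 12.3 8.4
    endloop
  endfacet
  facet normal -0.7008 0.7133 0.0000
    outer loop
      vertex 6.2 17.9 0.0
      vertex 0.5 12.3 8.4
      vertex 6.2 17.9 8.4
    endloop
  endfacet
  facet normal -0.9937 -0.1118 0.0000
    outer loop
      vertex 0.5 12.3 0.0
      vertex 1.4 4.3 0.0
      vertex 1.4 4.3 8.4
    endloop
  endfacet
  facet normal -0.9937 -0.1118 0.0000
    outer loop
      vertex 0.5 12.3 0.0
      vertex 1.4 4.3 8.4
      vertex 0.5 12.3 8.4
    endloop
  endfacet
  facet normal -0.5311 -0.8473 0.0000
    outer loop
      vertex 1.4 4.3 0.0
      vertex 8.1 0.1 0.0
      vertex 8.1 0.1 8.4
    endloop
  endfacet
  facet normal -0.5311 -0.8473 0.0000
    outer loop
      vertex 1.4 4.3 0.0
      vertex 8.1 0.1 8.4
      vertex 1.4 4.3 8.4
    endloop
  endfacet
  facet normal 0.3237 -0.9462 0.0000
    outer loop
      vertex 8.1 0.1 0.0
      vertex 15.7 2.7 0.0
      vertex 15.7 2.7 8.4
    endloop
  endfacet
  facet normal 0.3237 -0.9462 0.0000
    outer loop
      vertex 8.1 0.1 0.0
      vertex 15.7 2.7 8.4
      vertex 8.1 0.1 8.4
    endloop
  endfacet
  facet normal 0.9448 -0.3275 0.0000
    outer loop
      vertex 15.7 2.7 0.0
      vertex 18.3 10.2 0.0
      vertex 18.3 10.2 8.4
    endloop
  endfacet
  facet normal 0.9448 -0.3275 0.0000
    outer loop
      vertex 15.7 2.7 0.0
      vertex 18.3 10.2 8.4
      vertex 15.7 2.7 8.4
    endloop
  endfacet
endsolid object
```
; perimeter-only toolpath
G21 ; units = mm
G90 ; absolute positioning
G28 ; home
; layer 1
G0 Z2.1
G0 X18.3 Y10.2
G1 X14.1 Y17.0
G1 X6.2 Y17.9
G1 X0.5 Y12.3
G1 X1.4 Y4.3
G1 X8.1 Y0.1
G1 X15.7 Y2.7
G1 X18.3 Y10.2
; layer 2
G0 Z4.2
G0 X18.3 Y10.2
G1 X14.1 Y17.0
G1 X6.2 Y17.9
G1 X0.5 Y12.3
G1 X1.4 Y4.3
G1 X8.1 Y0.1
G1 X15.7 Y2.7
G1 X18.3 Y10.2
; layer 3
G0 Z6.3
G0 X18.3 Y10.2
G1 X14.1 Y17.0
G1 X6.2 Y17.9
G1 X0.5 Y12.3
G1 X1.4 Y4.3
G1 X8.1 Y0.1
G1 X15.7 Y2.7
G1 X18.3 Y10.2
; layer 4
G0 Z8.4
G0 X18.3 Y10.2
G1 X14.1 Y17.0
G1 X6.2 Y17.9
G1 X0.5 Y12.3
G1 X1.4 Y4.3
G1 X8.1 Y0.1
G1 X15.7 Y2.7
G1 X18.3 Y10.2
M2 ; end

The solid is a regular 7-sided prism (a cylinder approximated with 7 flat sides), circumscribed radius ≈ 9.2 mm, height ≈ 8.4 mm. Slicing at Δz = 2.1 mm — 4 equal slices spanning the solid's height, so layer i sits at z = i·h/4 — gives 4 non-empty perimeters. Each is a 7-segment closed polygon; G0 lifts to the layer z and rapids to the start vertex, then G1 traces the edges.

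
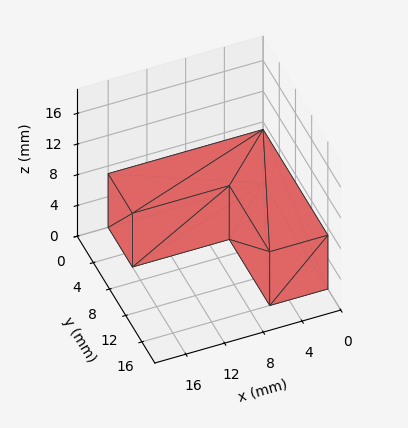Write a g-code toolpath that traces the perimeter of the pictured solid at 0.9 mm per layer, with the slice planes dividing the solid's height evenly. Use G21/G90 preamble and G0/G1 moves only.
Reading the render: the shape is an L-shaped prism: outer 16 × 16 mm, arm thicknesses ≈ 6 mm (horizontal) and 6 mm (vertical), extruded 7 mm in z (dimensions read to the nearest mm from the axis ticks). For the g-code, the solid's height is divided into equal slices at the stated Δz and each level perimeter traced with G1 moves after a G0 lift.

; perimeter-only toolpath
G21 ; units = mm
G90 ; absolute positioning
G28 ; home
; layer 1
G0 Z0.9
G0 X0.0 Y0.0
G1 X16.0 Y0.0
G1 X16.0 Y6.0
G1 X6.0 Y6.0
G1 X6.0 Y16.0
G1 X0.0 Y16.0
G1 X0.0 Y0.0
; layer 2
G0 Z1.8
G0 X0.0 Y0.0
G1 X16.0 Y0.0
G1 X16.0 Y6.0
G1 X6.0 Y6.0
G1 X6.0 Y16.0
G1 X0.0 Y16.0
G1 X0.0 Y0.0
; layer 3
G0 Z2.6
G0 X0.0 Y0.0
G1 X16.0 Y0.0
G1 X16.0 Y6.0
G1 X6.0 Y6.0
G1 X6.0 Y16.0
G1 X0.0 Y16.0
G1 X0.0 Y0.0
; layer 4
G0 Z3.5
G0 X0.0 Y0.0
G1 X16.0 Y0.0
G1 X16.0 Y6.0
G1 X6.0 Y6.0
G1 X6.0 Y16.0
G1 X0.0 Y16.0
G1 X0.0 Y0.0
; layer 5
G0 Z4.4
G0 X0.0 Y0.0
G1 X16.0 Y0.0
G1 X16.0 Y6.0
G1 X6.0 Y6.0
G1 X6.0 Y16.0
G1 X0.0 Y16.0
G1 X0.0 Y0.0
; layer 6
G0 Z5.2
G0 X0.0 Y0.0
G1 X16.0 Y0.0
G1 X16.0 Y6.0
G1 X6.0 Y6.0
G1 X6.0 Y16.0
G1 X0.0 Y16.0
G1 X0.0 Y0.0
; layer 7
G0 Z6.1
G0 X0.0 Y0.0
G1 X16.0 Y0.0
G1 X16.0 Y6.0
G1 X6.0 Y6.0
G1 X6.0 Y16.0
G1 X0.0 Y16.0
G1 X0.0 Y0.0
; layer 8
G0 Z7.0
G0 X0.0 Y0.0
G1 X16.0 Y0.0
G1 X16.0 Y6.0
G1 X6.0 Y6.0
G1 X6.0 Y16.0
G1 X0.0 Y16.0
G1 X0.0 Y0.0
M2 ; end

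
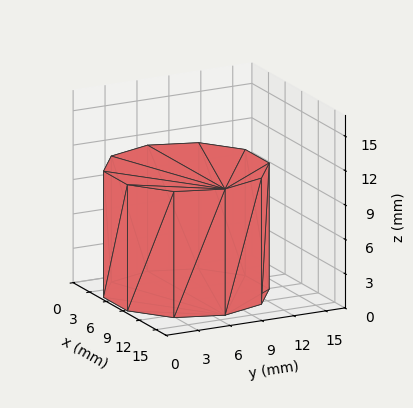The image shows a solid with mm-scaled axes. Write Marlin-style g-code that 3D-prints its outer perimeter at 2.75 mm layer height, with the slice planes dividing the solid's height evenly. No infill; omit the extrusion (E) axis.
Reading the render: the shape is a regular 10-sided prism (a cylinder approximated with 10 flat sides), circumscribed radius ≈ 7 mm, height ≈ 11 mm (dimensions read to the nearest mm from the axis ticks). For the g-code, the solid's height is divided into equal slices at the stated Δz and each level perimeter traced with G1 moves after a G0 lift.

; perimeter-only toolpath
G21 ; units = mm
G90 ; absolute positioning
G28 ; home
; layer 1
G0 Z2.75
G0 X14.00 Y7.00
G1 X12.66 Y11.11
G1 X9.16 Y13.66
G1 X4.84 Y13.66
G1 X1.34 Y11.11
G1 X0.00 Y7.00
G1 X1.34 Y2.89
G1 X4.84 Y0.34
G1 X9.16 Y0.34
G1 X12.66 Y2.89
G1 X14.00 Y7.00
; layer 2
G0 Z5.50
G0 X14.00 Y7.00
G1 X12.66 Y11.11
G1 X9.16 Y13.66
G1 X4.84 Y13.66
G1 X1.34 Y11.11
G1 X0.00 Y7.00
G1 X1.34 Y2.89
G1 X4.84 Y0.34
G1 X9.16 Y0.34
G1 X12.66 Y2.89
G1 X14.00 Y7.00
; layer 3
G0 Z8.25
G0 X14.00 Y7.00
G1 X12.66 Y11.11
G1 X9.16 Y13.66
G1 X4.84 Y13.66
G1 X1.34 Y11.11
G1 X0.00 Y7.00
G1 X1.34 Y2.89
G1 X4.84 Y0.34
G1 X9.16 Y0.34
G1 X12.66 Y2.89
G1 X14.00 Y7.00
; layer 4
G0 Z11.00
G0 X14.00 Y7.00
G1 X12.66 Y11.11
G1 X9.16 Y13.66
G1 X4.84 Y13.66
G1 X1.34 Y11.11
G1 X0.00 Y7.00
G1 X1.34 Y2.89
G1 X4.84 Y0.34
G1 X9.16 Y0.34
G1 X12.66 Y2.89
G1 X14.00 Y7.00
M2 ; end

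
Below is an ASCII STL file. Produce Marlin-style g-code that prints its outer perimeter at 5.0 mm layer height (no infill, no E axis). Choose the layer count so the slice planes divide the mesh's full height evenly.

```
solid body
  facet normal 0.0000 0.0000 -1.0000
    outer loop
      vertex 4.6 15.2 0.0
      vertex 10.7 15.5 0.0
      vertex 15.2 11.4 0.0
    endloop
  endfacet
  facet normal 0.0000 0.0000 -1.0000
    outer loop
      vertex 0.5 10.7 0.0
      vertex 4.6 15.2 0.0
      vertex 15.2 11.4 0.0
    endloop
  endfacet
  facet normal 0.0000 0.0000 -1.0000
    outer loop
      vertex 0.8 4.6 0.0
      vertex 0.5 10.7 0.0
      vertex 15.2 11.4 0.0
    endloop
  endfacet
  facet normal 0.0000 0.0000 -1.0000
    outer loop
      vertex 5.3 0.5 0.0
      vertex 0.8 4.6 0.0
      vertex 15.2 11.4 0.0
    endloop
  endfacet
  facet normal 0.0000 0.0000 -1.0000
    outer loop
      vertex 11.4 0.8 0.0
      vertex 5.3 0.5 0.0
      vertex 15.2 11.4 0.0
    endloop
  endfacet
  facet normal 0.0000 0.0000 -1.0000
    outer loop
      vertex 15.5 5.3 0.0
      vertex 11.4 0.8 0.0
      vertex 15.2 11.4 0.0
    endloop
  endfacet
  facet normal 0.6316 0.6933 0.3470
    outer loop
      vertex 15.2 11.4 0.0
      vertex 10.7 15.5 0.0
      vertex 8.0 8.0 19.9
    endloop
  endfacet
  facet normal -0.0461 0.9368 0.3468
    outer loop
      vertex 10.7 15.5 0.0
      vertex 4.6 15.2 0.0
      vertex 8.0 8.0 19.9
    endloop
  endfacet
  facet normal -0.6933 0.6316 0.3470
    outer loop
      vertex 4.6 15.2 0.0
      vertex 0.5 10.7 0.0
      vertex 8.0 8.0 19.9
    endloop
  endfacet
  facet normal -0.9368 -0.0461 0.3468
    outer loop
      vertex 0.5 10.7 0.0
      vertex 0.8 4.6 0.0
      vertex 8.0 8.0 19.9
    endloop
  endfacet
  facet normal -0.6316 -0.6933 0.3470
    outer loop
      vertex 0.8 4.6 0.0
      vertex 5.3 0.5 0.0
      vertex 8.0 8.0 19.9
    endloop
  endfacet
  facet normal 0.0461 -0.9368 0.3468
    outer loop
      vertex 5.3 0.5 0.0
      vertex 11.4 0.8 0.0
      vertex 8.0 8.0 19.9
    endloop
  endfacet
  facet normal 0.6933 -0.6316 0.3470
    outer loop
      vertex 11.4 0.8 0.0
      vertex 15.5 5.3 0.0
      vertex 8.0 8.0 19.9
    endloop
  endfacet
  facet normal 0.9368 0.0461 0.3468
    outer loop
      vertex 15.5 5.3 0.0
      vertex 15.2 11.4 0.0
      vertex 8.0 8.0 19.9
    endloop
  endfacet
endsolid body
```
; perimeter-only toolpath
G21 ; units = mm
G90 ; absolute positioning
G28 ; home
; layer 1
G0 Z5.0
G0 X13.4 Y10.6
G1 X10.0 Y13.6
G1 X5.4 Y13.4
G1 X2.4 Y10.0
G1 X2.6 Y5.4
G1 X6.0 Y2.4
G1 X10.6 Y2.6
G1 X13.6 Y6.0
G1 X13.4 Y10.6
; layer 2
G0 Z9.9
G0 X11.6 Y9.7
G1 X9.3 Y11.8
G1 X6.3 Y11.6
G1 X4.2 Y9.3
G1 X4.4 Y6.3
G1 X6.7 Y4.2
G1 X9.7 Y4.4
G1 X11.8 Y6.7
G1 X11.6 Y9.7
; layer 3
G0 Z14.9
G0 X9.8 Y8.8
G1 X8.7 Y9.9
G1 X7.2 Y9.8
G1 X6.1 Y8.7
G1 X6.2 Y7.2
G1 X7.3 Y6.1
G1 X8.8 Y6.2
G1 X9.9 Y7.3
G1 X9.8 Y8.8
M2 ; end

The solid is a regular 8-sided pyramid, base circumscribed radius ≈ 8 mm, apex at z ≈ 19.9 mm. Slicing at Δz = 5.0 mm — 4 equal slices spanning the solid's height, so layer i sits at z = i·h/4 — gives 3 non-empty perimeters. Each is a 8-segment closed polygon; G0 lifts to the layer z and rapids to the start vertex, then G1 traces the edges. The cross-section shrinks linearly with z (the slice at the apex is degenerate and omitted).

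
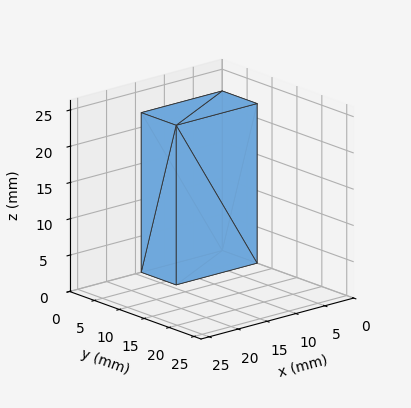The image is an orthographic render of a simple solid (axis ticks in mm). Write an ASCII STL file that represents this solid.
Reading the render: the shape is a rectangular box, roughly 14 × 7 mm footprint and 22 mm tall (dimensions read to the nearest mm from the axis ticks). For the STL, each face is triangulated and given an outward normal.

solid part
  facet normal 0.0000 0.0000 -1.0000
    outer loop
      vertex 14.000 7.000 0.000
      vertex 14.000 0.000 0.000
      vertex 0.000 0.000 0.000
    endloop
  endfacet
  facet normal 0.0000 0.0000 -1.0000
    outer loop
      vertex 0.000 7.000 0.000
      vertex 14.000 7.000 0.000
      vertex 0.000 0.000 0.000
    endloop
  endfacet
  facet normal 0.0000 0.0000 1.0000
    outer loop
      vertex 0.000 0.000 22.000
      vertex 14.000 0.000 22.000
      vertex 14.000 7.000 22.000
    endloop
  endfacet
  facet normal 0.0000 0.0000 1.0000
    outer loop
      vertex 0.000 0.000 22.000
      vertex 14.000 7.000 22.000
      vertex 0.000 7.000 22.000
    endloop
  endfacet
  facet normal 0.0000 -1.0000 0.0000
    outer loop
      vertex 0.000 0.000 0.000
      vertex 14.000 0.000 0.000
      vertex 14.000 0.000 22.000
    endloop
  endfacet
  facet normal 0.0000 -1.0000 0.0000
    outer loop
      vertex 0.000 0.000 0.000
      vertex 14.000 0.000 22.000
      vertex 0.000 0.000 22.000
    endloop
  endfacet
  facet normal 0.0000 1.0000 0.0000
    outer loop
      vertex 14.000 7.000 22.000
      vertex 14.000 7.000 0.000
      vertex 0.000 7.000 0.000
    endloop
  endfacet
  facet normal 0.0000 1.0000 0.0000
    outer loop
      vertex 0.000 7.000 22.000
      vertex 14.000 7.000 22.000
      vertex 0.000 7.000 0.000
    endloop
  endfacet
  facet normal -1.0000 0.0000 0.0000
    outer loop
      vertex 0.000 7.000 22.000
      vertex 0.000 7.000 0.000
      vertex 0.000 0.000 0.000
    endloop
  endfacet
  facet normal -1.0000 0.0000 0.0000
    outer loop
      vertex 0.000 0.000 22.000
      vertex 0.000 7.000 22.000
      vertex 0.000 0.000 0.000
    endloop
  endfacet
  facet normal 1.0000 0.0000 0.0000
    outer loop
      vertex 14.000 0.000 0.000
      vertex 14.000 7.000 0.000
      vertex 14.000 7.000 22.000
    endloop
  endfacet
  facet normal 1.0000 0.0000 0.0000
    outer loop
      vertex 14.000 0.000 0.000
      vertex 14.000 7.000 22.000
      vertex 14.000 0.000 22.000
    endloop
  endfacet
endsolid part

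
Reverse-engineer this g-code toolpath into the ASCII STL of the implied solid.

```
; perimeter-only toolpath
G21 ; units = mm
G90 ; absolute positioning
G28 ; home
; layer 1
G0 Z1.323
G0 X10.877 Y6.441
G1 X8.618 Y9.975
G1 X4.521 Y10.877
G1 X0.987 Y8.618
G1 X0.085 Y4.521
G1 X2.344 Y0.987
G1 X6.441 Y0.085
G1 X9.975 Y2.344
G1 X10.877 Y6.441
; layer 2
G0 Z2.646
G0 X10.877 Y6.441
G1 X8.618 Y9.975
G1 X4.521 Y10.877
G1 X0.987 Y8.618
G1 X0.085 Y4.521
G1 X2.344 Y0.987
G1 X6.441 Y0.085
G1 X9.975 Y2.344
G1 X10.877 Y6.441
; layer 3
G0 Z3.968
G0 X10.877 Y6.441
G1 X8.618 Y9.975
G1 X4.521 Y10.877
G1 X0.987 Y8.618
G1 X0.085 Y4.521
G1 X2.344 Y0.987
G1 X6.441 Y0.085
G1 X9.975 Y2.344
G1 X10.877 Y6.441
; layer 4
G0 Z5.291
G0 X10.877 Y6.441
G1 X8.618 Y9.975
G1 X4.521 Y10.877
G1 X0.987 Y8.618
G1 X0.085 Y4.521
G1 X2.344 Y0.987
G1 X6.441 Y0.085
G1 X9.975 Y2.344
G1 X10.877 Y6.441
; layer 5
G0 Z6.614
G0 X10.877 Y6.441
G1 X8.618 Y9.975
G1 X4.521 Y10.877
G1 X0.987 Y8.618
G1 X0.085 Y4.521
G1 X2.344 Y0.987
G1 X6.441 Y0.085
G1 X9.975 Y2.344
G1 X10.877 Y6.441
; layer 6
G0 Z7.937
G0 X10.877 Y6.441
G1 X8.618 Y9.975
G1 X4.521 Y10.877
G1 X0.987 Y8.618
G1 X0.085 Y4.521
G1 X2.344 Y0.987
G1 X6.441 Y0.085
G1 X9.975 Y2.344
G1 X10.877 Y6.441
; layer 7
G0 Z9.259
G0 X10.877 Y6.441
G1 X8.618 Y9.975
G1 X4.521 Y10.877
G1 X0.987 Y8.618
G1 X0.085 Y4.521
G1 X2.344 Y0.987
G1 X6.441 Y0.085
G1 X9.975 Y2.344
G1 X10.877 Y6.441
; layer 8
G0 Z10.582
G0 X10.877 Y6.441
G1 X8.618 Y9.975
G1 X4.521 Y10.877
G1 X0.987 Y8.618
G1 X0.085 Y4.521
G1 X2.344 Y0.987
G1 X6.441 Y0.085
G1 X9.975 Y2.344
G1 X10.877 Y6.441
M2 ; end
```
solid part
  facet normal 0.0000 0.0000 -1.0000
    outer loop
      vertex 4.521 10.877 0.000
      vertex 8.618 9.975 0.000
      vertex 10.877 6.441 0.000
    endloop
  endfacet
  facet normal 0.0000 0.0000 -1.0000
    outer loop
      vertex 0.987 8.618 0.000
      vertex 4.521 10.877 0.000
      vertex 10.877 6.441 0.000
    endloop
  endfacet
  facet normal 0.0000 0.0000 -1.0000
    outer loop
      vertex 0.085 4.521 0.000
      vertex 0.987 8.618 0.000
      vertex 10.877 6.441 0.000
    endloop
  endfacet
  facet normal 0.0000 0.0000 -1.0000
    outer loop
      vertex 2.344 0.987 0.000
      vertex 0.085 4.521 0.000
      vertex 10.877 6.441 0.000
    endloop
  endfacet
  facet normal 0.0000 0.0000 -1.0000
    outer loop
      vertex 6.441 0.085 0.000
      vertex 2.344 0.987 0.000
      vertex 10.877 6.441 0.000
    endloop
  endfacet
  facet normal 0.0000 0.0000 -1.0000
    outer loop
      vertex 9.975 2.344 0.000
      vertex 6.441 0.085 0.000
      vertex 10.877 6.441 0.000
    endloop
  endfacet
  facet normal 0.0000 0.0000 1.0000
    outer loop
      vertex 10.877 6.441 10.582
      vertex 8.618 9.975 10.582
      vertex 4.521 10.877 10.582
    endloop
  endfacet
  facet normal 0.0000 0.0000 1.0000
    outer loop
      vertex 10.877 6.441 10.582
      vertex 4.521 10.877 10.582
      vertex 0.987 8.618 10.582
    endloop
  endfacet
  facet normal 0.0000 0.0000 1.0000
    outer loop
      vertex 10.877 6.441 10.582
      vertex 0.987 8.618 10.582
      vertex 0.085 4.521 10.582
    endloop
  endfacet
  facet normal 0.0000 0.0000 1.0000
    outer loop
      vertex 10.877 6.441 10.582
      vertex 0.085 4.521 10.582
      vertex 2.344 0.987 10.582
    endloop
  endfacet
  facet normal 0.0000 0.0000 1.0000
    outer loop
      vertex 10.877 6.441 10.582
      vertex 2.344 0.987 10.582
      vertex 6.441 0.085 10.582
    endloop
  endfacet
  facet normal 0.0000 0.0000 1.0000
    outer loop
      vertex 10.877 6.441 10.582
      vertex 6.441 0.085 10.582
      vertex 9.975 2.344 10.582
    endloop
  endfacet
  facet normal 0.8426 0.5386 0.0000
    outer loop
      vertex 10.877 6.441 0.000
      vertex 8.618 9.975 0.000
      vertex 8.618 9.975 10.582
    endloop
  endfacet
  facet normal 0.8426 0.5386 0.0000
    outer loop
      vertex 10.877 6.441 0.000
      vertex 8.618 9.975 10.582
      vertex 10.877 6.441 10.582
    endloop
  endfacet
  facet normal 0.2150 0.9766 0.0000
    outer loop
      vertex 8.618 9.975 0.000
      vertex 4.521 10.877 0.000
      vertex 4.521 10.877 10.582
    endloop
  endfacet
  facet normal 0.2150 0.9766 0.0000
    outer loop
      vertex 8.618 9.975 0.000
      vertex 4.521 10.877 10.582
      vertex 8.618 9.975 10.582
    endloop
  endfacet
  facet normal -0.5386 0.8426 0.0000
    outer loop
      vertex 4.521 10.877 0.000
      vertex 0.987 8.618 0.000
      vertex 0.987 8.618 10.582
    endloop
  endfacet
  facet normal -0.5386 0.8426 0.0000
    outer loop
      vertex 4.521 10.877 0.000
      vertex 0.987 8.618 10.582
      vertex 4.521 10.877 10.582
    endloop
  endfacet
  facet normal -0.9766 0.2150 0.0000
    outer loop
      vertex 0.987 8.618 0.000
      vertex 0.085 4.521 0.000
      vertex 0.085 4.521 10.582
    endloop
  endfacet
  facet normal -0.9766 0.2150 0.0000
    outer loop
      vertex 0.987 8.618 0.000
      vertex 0.085 4.521 10.582
      vertex 0.987 8.618 10.582
    endloop
  endfacet
  facet normal -0.8426 -0.5386 0.0000
    outer loop
      vertex 0.085 4.521 0.000
      vertex 2.344 0.987 0.000
      vertex 2.344 0.987 10.582
    endloop
  endfacet
  facet normal -0.8426 -0.5386 0.0000
    outer loop
      vertex 0.085 4.521 0.000
      vertex 2.344 0.987 10.582
      vertex 0.085 4.521 10.582
    endloop
  endfacet
  facet normal -0.2150 -0.9766 0.0000
    outer loop
      vertex 2.344 0.987 0.000
      vertex 6.441 0.085 0.000
      vertex 6.441 0.085 10.582
    endloop
  endfacet
  facet normal -0.2150 -0.9766 0.0000
    outer loop
      vertex 2.344 0.987 0.000
      vertex 6.441 0.085 10.582
      vertex 2.344 0.987 10.582
    endloop
  endfacet
  facet normal 0.5386 -0.8426 0.0000
    outer loop
      vertex 6.441 0.085 0.000
      vertex 9.975 2.344 0.000
      vertex 9.975 2.344 10.582
    endloop
  endfacet
  facet normal 0.5386 -0.8426 0.0000
    outer loop
      vertex 6.441 0.085 0.000
      vertex 9.975 2.344 10.582
      vertex 6.441 0.085 10.582
    endloop
  endfacet
  facet normal 0.9766 -0.2150 0.0000
    outer loop
      vertex 9.975 2.344 0.000
      vertex 10.877 6.441 0.000
      vertex 10.877 6.441 10.582
    endloop
  endfacet
  facet normal 0.9766 -0.2150 0.0000
    outer loop
      vertex 9.975 2.344 0.000
      vertex 10.877 6.441 10.582
      vertex 9.975 2.344 10.582
    endloop
  endfacet
endsolid part

The G0 Z moves step by Δz≈1.323 mm. Every layer's G1 loop is the same polygon, so the solid is a straight extrusion of it from z=0 to z≈10.6. Closing with flat bottom and top caps and triangulating gives 28 facets — a regular 8-sided prism (a cylinder approximated with 8 flat sides), circumscribed radius ≈ 5.48 mm, height ≈ 10.6 mm.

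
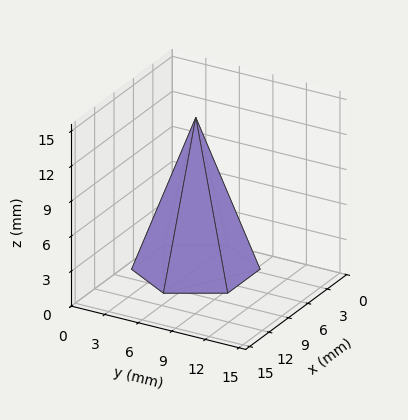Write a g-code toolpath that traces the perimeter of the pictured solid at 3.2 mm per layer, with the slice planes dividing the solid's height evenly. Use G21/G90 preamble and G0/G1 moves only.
Reading the render: the shape is a regular 6-sided pyramid, base circumscribed radius ≈ 5 mm, apex at z ≈ 13 mm (dimensions read to the nearest mm from the axis ticks). For the g-code, the solid's height is divided into equal slices at the stated Δz and each level perimeter traced with G1 moves after a G0 lift.

; perimeter-only toolpath
G21 ; units = mm
G90 ; absolute positioning
G28 ; home
; layer 1
G0 Z3.2
G0 X8.8 Y5.0
G1 X6.9 Y8.2
G1 X3.1 Y8.2
G1 X1.2 Y5.0
G1 X3.1 Y1.8
G1 X6.9 Y1.8
G1 X8.8 Y5.0
; layer 2
G0 Z6.5
G0 X7.5 Y5.0
G1 X6.2 Y7.2
G1 X3.8 Y7.2
G1 X2.5 Y5.0
G1 X3.8 Y2.9
G1 X6.2 Y2.9
G1 X7.5 Y5.0
; layer 3
G0 Z9.8
G0 X6.2 Y5.0
G1 X5.6 Y6.1
G1 X4.4 Y6.1
G1 X3.8 Y5.0
G1 X4.4 Y3.9
G1 X5.6 Y3.9
G1 X6.2 Y5.0
M2 ; end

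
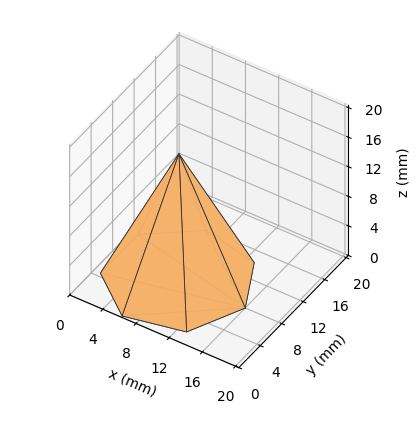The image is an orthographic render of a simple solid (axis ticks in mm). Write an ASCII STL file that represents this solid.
Reading the render: the shape is a regular 7-sided pyramid, base circumscribed radius ≈ 8 mm, apex at z ≈ 17 mm (dimensions read to the nearest mm from the axis ticks). For the STL, each face is triangulated and given an outward normal.

solid part
  facet normal 0.0000 0.0000 -1.0000
    outer loop
      vertex 6.2 15.8 0.0
      vertex 13.0 14.3 0.0
      vertex 16.0 8.0 0.0
    endloop
  endfacet
  facet normal 0.0000 0.0000 -1.0000
    outer loop
      vertex 0.8 11.5 0.0
      vertex 6.2 15.8 0.0
      vertex 16.0 8.0 0.0
    endloop
  endfacet
  facet normal 0.0000 0.0000 -1.0000
    outer loop
      vertex 0.8 4.5 0.0
      vertex 0.8 11.5 0.0
      vertex 16.0 8.0 0.0
    endloop
  endfacet
  facet normal 0.0000 0.0000 -1.0000
    outer loop
      vertex 6.2 0.2 0.0
      vertex 0.8 4.5 0.0
      vertex 16.0 8.0 0.0
    endloop
  endfacet
  facet normal 0.0000 0.0000 -1.0000
    outer loop
      vertex 13.0 1.7 0.0
      vertex 6.2 0.2 0.0
      vertex 16.0 8.0 0.0
    endloop
  endfacet
  facet normal 0.8310 0.3957 0.3910
    outer loop
      vertex 16.0 8.0 0.0
      vertex 13.0 14.3 0.0
      vertex 8.0 8.0 17.0
    endloop
  endfacet
  facet normal 0.1982 0.8986 0.3913
    outer loop
      vertex 13.0 14.3 0.0
      vertex 6.2 15.8 0.0
      vertex 8.0 8.0 17.0
    endloop
  endfacet
  facet normal -0.5733 0.7200 0.3911
    outer loop
      vertex 6.2 15.8 0.0
      vertex 0.8 11.5 0.0
      vertex 8.0 8.0 17.0
    endloop
  endfacet
  facet normal -0.9208 0.0000 0.3900
    outer loop
      vertex 0.8 11.5 0.0
      vertex 0.8 4.5 0.0
      vertex 8.0 8.0 17.0
    endloop
  endfacet
  facet normal -0.5733 -0.7200 0.3911
    outer loop
      vertex 0.8 4.5 0.0
      vertex 6.2 0.2 0.0
      vertex 8.0 8.0 17.0
    endloop
  endfacet
  facet normal 0.1982 -0.8986 0.3913
    outer loop
      vertex 6.2 0.2 0.0
      vertex 13.0 1.7 0.0
      vertex 8.0 8.0 17.0
    endloop
  endfacet
  facet normal 0.8310 -0.3957 0.3910
    outer loop
      vertex 13.0 1.7 0.0
      vertex 16.0 8.0 0.0
      vertex 8.0 8.0 17.0
    endloop
  endfacet
endsolid part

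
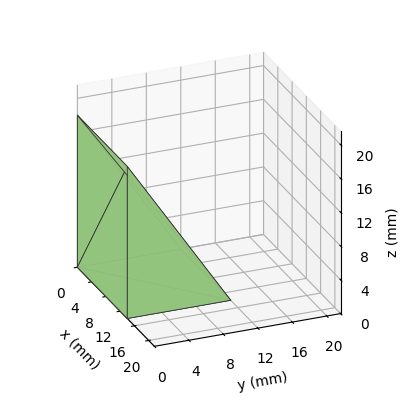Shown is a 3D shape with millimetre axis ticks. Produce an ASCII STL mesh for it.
Reading the render: the shape is a wedge (ramp): 14 × 12 mm base, rising to 18 mm along the y=0 edge and sloping linearly to z=0 at y=12 (dimensions read to the nearest mm from the axis ticks). For the STL, each face is triangulated and given an outward normal.

solid part
  facet normal 0.0000 0.0000 -1.0000
    outer loop
      vertex 14.0 12.0 0.0
      vertex 14.0 0.0 0.0
      vertex 0.0 0.0 0.0
    endloop
  endfacet
  facet normal 0.0000 0.0000 -1.0000
    outer loop
      vertex 0.0 12.0 0.0
      vertex 14.0 12.0 0.0
      vertex 0.0 0.0 0.0
    endloop
  endfacet
  facet normal 0.0000 -1.0000 0.0000
    outer loop
      vertex 0.0 0.0 0.0
      vertex 14.0 0.0 0.0
      vertex 14.0 0.0 18.0
    endloop
  endfacet
  facet normal 0.0000 -1.0000 0.0000
    outer loop
      vertex 0.0 0.0 0.0
      vertex 14.0 0.0 18.0
      vertex 0.0 0.0 18.0
    endloop
  endfacet
  facet normal 0.0000 0.8321 0.5547
    outer loop
      vertex 0.0 0.0 18.0
      vertex 14.0 0.0 18.0
      vertex 14.0 12.0 0.0
    endloop
  endfacet
  facet normal 0.0000 0.8321 0.5547
    outer loop
      vertex 0.0 0.0 18.0
      vertex 14.0 12.0 0.0
      vertex 0.0 12.0 0.0
    endloop
  endfacet
  facet normal -1.0000 0.0000 0.0000
    outer loop
      vertex 0.0 0.0 18.0
      vertex 0.0 12.0 0.0
      vertex 0.0 0.0 0.0
    endloop
  endfacet
  facet normal 1.0000 0.0000 0.0000
    outer loop
      vertex 14.0 0.0 0.0
      vertex 14.0 12.0 0.0
      vertex 14.0 0.0 18.0
    endloop
  endfacet
endsolid part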